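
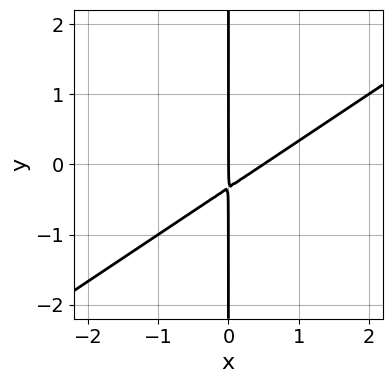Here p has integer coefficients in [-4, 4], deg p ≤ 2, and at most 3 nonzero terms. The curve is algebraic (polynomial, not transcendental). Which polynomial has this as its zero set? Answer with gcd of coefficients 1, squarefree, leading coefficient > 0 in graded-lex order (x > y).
First, the degree is 2 — a generic line meets the curve in up to 2 points.
Next, observable constraints: one x-axis crossing is at x = 0; every point of the y-axis in the box is on the curve.
Finally, putting this together gives p.

2*x^2 - 3*x*y - x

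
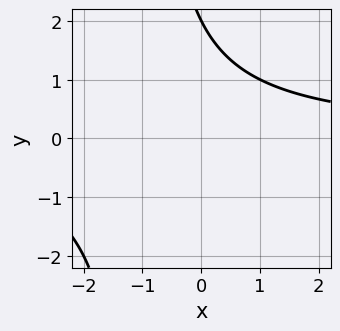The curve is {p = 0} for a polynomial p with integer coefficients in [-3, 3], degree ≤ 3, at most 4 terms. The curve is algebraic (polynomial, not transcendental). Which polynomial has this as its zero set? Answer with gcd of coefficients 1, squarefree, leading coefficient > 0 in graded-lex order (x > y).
x*y + y - 2

The degree is 2 — a generic line meets the curve in up to 2 points.
Observable constraints: one y-axis crossing is at y = 2; it misses every integer gridline on the x-axis.
Fitting integer coefficients to these (and the overall shape) gives p.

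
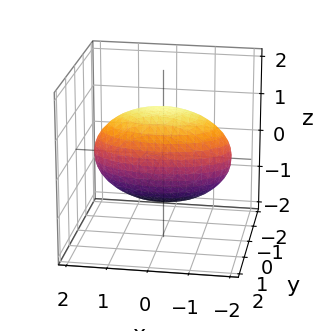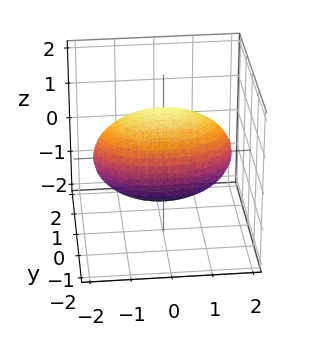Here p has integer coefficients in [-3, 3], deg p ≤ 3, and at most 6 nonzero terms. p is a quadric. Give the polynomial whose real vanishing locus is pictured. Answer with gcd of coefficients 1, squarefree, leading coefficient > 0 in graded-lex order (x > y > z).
x^2 + 3*y^2 + 2*z^2 - 3

Degree: a closed, bounded, convex surface; a quadric, so deg p = 2.
Symmetries: mirror symmetry y ↦ −y ⇒ only even powers of y; the z ↦ −z reflection is a symmetry, so z appears only in even powers; it's symmetric under x → −x, forcing even powers of x.
Observable constraints: among the integer gridlines, it crosses the y-axis at y ∈ {-1, 1}.
These observations pin down the coefficients.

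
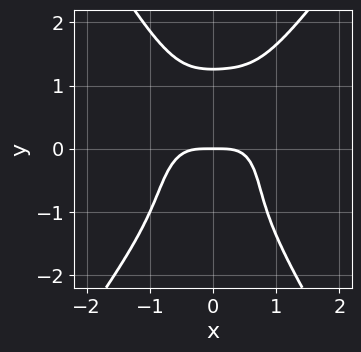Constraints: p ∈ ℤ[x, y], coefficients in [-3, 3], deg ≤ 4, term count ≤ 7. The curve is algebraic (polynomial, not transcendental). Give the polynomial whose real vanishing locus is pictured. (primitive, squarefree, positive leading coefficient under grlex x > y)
3*x^4 - x^3*y + x^2*y^2 - y^4 + 2*y

Degree: a generic line meets the curve in up to 4 points, so deg p = 4.
From the axis intercepts and sections: it crosses the y-axis at the gridline y = 0; it meets the x-axis at x = 0 (among the integer gridlines).
Together with the visible shape, these determine p as stated.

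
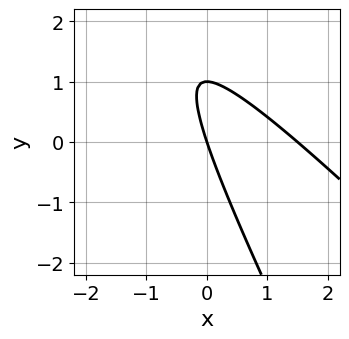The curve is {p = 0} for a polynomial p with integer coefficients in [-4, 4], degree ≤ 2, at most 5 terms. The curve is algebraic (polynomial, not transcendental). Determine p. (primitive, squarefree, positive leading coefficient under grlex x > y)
2*x^2 + 3*x*y + y^2 - 3*x - y

First, the degree is 2 — a generic line meets the curve in up to 2 points.
Then, checking where it meets the axes: the y-axis gridline crossings are at y ∈ {0, 1}; it meets the x-axis at x = 0 (among the integer gridlines).
Finally, matching integer coefficients to the picture gives p.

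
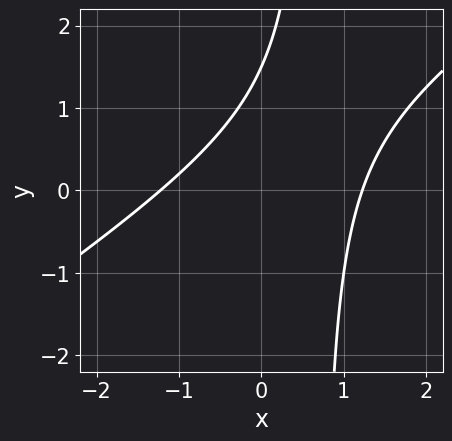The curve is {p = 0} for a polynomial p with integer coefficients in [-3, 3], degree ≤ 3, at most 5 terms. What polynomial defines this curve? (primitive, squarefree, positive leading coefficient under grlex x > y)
(a) The degree is 2 — the shape is more complex than any degree-1 curve.
(b) Solving for integer coefficients yields p as stated.

2*x^2 - 3*x*y + 2*y - 3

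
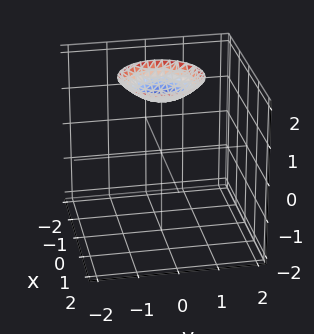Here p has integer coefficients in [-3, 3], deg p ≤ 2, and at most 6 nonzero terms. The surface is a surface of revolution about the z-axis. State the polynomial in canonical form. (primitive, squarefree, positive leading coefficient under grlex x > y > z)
x^2 + y^2 - 2*z + 3

1. deg p = 2. The shape is more complex than any degree-1 surface.
2. Symmetry: the surface is invariant under rotation about z: p = q(x² + y², z).
3. Checking where it meets the axes: no x-intercept at any integer in the box; the surface avoids every integer y-axis point in the box; a circular section at z = 2 has radius exactly 1.
4. Matching integer coefficients to the picture gives p.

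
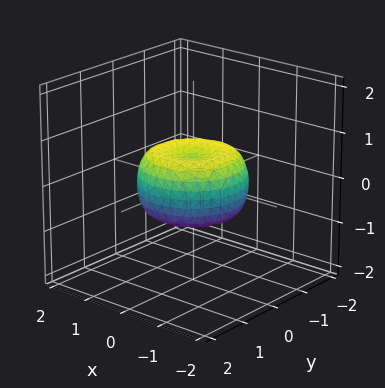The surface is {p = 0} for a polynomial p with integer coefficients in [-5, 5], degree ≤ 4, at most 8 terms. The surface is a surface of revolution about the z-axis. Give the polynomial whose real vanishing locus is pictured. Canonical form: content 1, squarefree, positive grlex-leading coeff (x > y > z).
2*x^4 + 4*x^2*y^2 + 2*y^4 - 2*x^2 - 2*y^2 + 3*z^2 - 1

1. deg p = 4.
2. Symmetry: the z-axis is an axis of rotation, so x and y enter only as x² + y².
3. Reading off the gridlines: a circular section at z = 0 has radius between 1 and 2.
4. These observations pin down the coefficients.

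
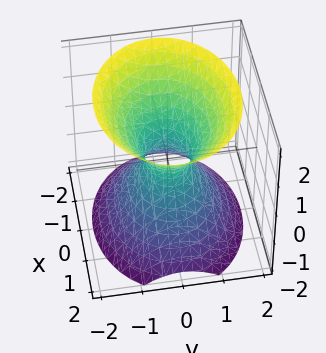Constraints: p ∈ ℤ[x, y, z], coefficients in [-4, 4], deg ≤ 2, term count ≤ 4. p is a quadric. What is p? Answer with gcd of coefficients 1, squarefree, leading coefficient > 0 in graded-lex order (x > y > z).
Degree: an hourglass — one-sheet hyperboloid; a quadric, so deg p = 2.
Symmetries: the z ↦ −z reflection is a symmetry, so z appears only in even powers; the x ↦ −x reflection is a symmetry, so x appears only in even powers; mirror symmetry y ↦ −y ⇒ only even powers of y.
Observable constraints: no z-intercept at any integer in the box.
Fitting integer coefficients to these (and the overall shape) gives p.

2*x^2 + 3*y^2 - 2*z^2 - 1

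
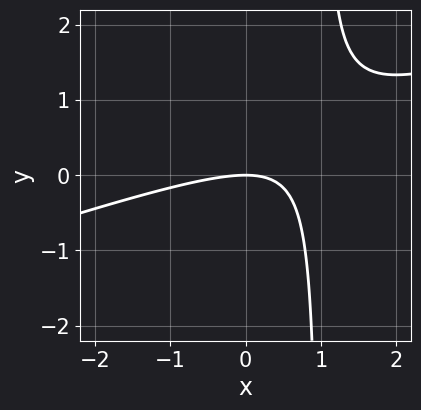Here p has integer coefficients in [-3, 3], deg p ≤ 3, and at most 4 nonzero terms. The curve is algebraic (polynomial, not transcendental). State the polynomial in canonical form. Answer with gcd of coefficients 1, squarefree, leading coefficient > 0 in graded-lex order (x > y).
x^2 - 3*x*y + 3*y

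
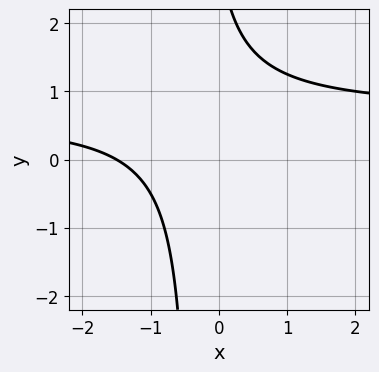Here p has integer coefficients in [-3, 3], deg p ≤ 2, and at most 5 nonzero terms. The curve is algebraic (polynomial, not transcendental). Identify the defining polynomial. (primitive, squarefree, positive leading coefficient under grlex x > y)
(a) The degree is 2 — a generic line meets the curve in up to 2 points.
(b) Reading off the gridlines: it misses every integer gridline on the y-axis.
(c) Together with the visible shape, these determine p as stated.

3*x*y - 2*x + y - 3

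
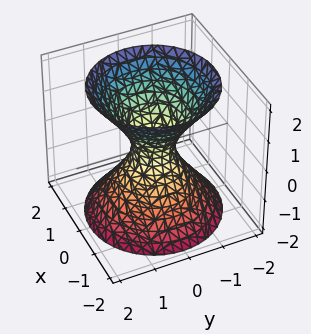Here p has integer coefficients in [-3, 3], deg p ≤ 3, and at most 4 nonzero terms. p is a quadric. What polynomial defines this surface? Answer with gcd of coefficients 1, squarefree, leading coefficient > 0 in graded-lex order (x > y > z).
(a) deg p = 2. One connected sheet with a waist; a quadric.
(b) Symmetries: it's symmetric under z → −z, forcing even powers of z; rotational symmetry about the z-axis ⇒ p depends on x, y only through x² + y².
(c) Reading off the gridlines: the surface avoids every integer z-axis point in the box; a circular section at z = 0 has radius between 0 and 1.
(d) Putting this together gives p.

3*x^2 + 3*y^2 - 2*z^2 - 1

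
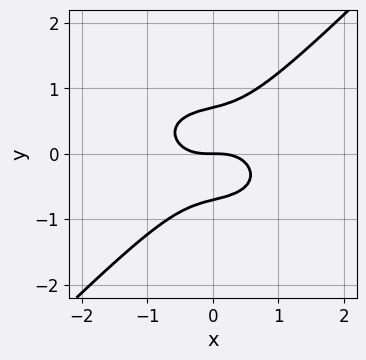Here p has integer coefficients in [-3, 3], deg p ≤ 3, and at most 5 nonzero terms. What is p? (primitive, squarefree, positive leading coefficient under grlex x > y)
1. Degree: a generic line meets the curve in up to 3 points, so deg p = 3.
2. Checking where it meets the axes: it crosses the y-axis at the gridline y = 0; it meets the x-axis at x = 0 (among the integer gridlines).
3. Assembling these constraints gives the stated polynomial.

x^3 + x*y^2 - 2*y^3 + y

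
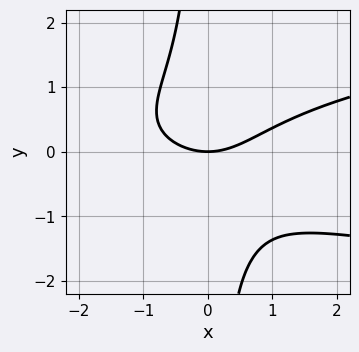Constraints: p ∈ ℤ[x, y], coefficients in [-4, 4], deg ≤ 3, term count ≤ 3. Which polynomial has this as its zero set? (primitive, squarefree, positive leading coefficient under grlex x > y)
2*x*y^2 - x^2 + 2*y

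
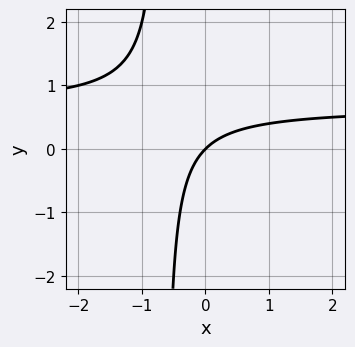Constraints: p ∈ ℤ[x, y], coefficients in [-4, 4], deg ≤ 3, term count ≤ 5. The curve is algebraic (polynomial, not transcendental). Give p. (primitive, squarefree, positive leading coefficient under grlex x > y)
First, deg p = 2. A generic line meets the curve in up to 2 points.
Next, observable constraints: it meets the y-axis at y = 0 (among the integer gridlines); one x-axis crossing is at x = 0.
Finally, the integer polynomial consistent with all of this is the stated p.

3*x*y - 2*x + 2*y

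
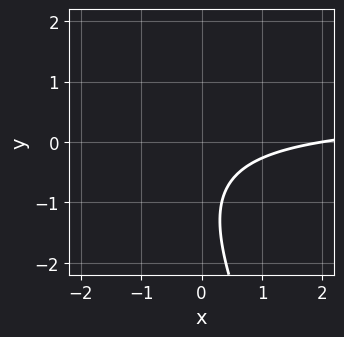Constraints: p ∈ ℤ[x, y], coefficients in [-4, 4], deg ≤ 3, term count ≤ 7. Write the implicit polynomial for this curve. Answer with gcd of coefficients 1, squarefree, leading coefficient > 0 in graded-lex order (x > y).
First, degree: a generic line meets the curve in up to 2 points, so deg p = 2.
Next, from the visible intercepts: the curve avoids every integer y-axis point in the box; one x-axis crossing is at x = 2.
Finally, fitting integer coefficients to these (and the overall shape) gives p.

2*x*y + y^2 - x + 2*y + 2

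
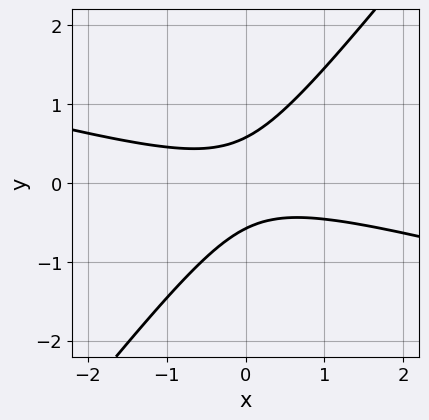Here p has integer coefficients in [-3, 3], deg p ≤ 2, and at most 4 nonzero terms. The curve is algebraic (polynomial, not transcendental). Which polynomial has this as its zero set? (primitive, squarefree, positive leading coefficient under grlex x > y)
Degree: the shape is more complex than any degree-1 curve, so deg p = 2.
Observable constraints: it misses every integer gridline on the x-axis.
Assembling these constraints gives the stated polynomial.

x^2 + 3*x*y - 3*y^2 + 1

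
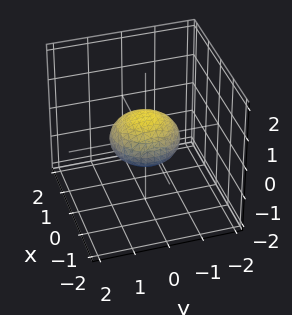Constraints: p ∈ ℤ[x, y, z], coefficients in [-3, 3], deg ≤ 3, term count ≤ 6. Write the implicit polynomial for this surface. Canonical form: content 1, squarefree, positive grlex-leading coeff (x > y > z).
x^2 + y^2 + 2*z^2 - 1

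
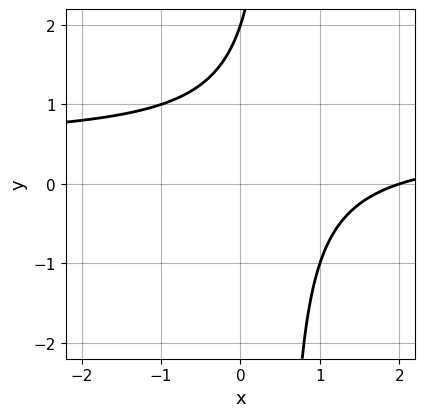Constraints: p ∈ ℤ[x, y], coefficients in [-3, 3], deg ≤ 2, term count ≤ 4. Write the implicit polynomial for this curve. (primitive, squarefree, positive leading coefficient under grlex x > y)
(a) Degree: the shape is more complex than any degree-1 curve, so deg p = 2.
(b) Observable constraints: it meets the y-axis at y = 2 (among the integer gridlines); one x-axis crossing is at x = 2.
(c) The integer polynomial consistent with all of this is the stated p.

2*x*y - x - y + 2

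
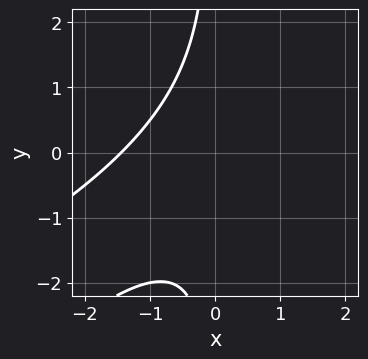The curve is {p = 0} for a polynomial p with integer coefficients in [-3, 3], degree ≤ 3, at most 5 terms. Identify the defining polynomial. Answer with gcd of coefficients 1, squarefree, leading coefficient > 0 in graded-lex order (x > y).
x^3 - 3*x^2*y + 2*x*y^2 + 3

deg p = 3. The shape is more complex than any degree-2 curve.
Against the integer gridlines: no y-intercept at any integer in the box.
Solving for integer coefficients yields p as stated.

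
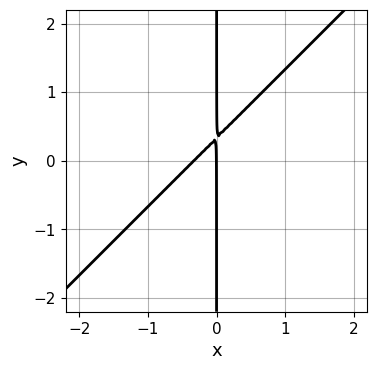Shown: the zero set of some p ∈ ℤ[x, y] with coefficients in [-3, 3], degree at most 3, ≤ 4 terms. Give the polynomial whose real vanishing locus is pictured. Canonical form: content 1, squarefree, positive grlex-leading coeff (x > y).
Degree: no degree-1 curve has this shape, so deg p = 2.
From the visible intercepts: one x-axis crossing is at x = 0; the visible y-axis segment lies entirely on the curve.
These observations pin down the coefficients.

3*x^2 - 3*x*y + x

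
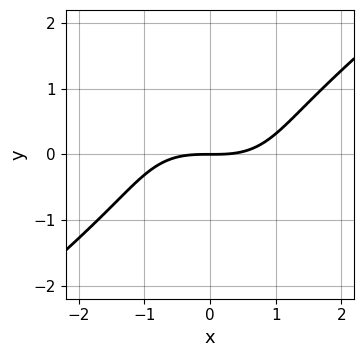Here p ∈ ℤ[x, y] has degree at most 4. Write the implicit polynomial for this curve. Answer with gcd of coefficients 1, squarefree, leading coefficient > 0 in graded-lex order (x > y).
1. The degree is 3 — no degree-2 curve has this shape.
2. Reading off the gridlines: one x-axis crossing is at x = 0; one y-axis crossing is at y = 0.
3. Solving for integer coefficients yields p as stated.

x^3 - 2*y^3 - 3*y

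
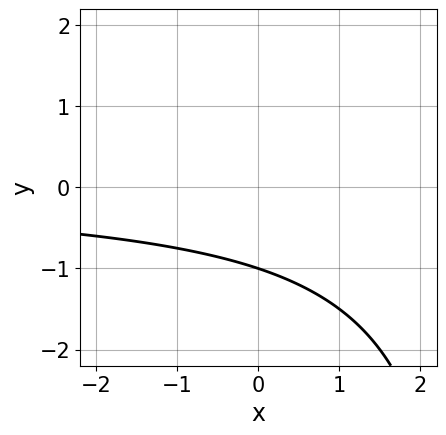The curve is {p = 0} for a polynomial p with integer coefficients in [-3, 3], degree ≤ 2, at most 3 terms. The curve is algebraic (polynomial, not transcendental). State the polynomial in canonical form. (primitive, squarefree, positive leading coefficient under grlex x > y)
1. deg p = 2. The shape is more complex than any degree-1 curve.
2. Observable constraints: it meets the y-axis at y = -1 (among the integer gridlines); the curve avoids every integer x-axis point in the box.
3. Solving for integer coefficients yields p as stated.

x*y - 3*y - 3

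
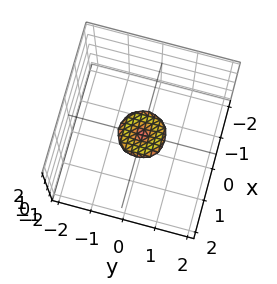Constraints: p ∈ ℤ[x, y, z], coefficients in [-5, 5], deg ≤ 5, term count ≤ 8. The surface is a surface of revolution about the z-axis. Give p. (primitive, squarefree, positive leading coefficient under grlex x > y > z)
2*x^4 + 4*x^2*y^2 + 2*y^4 - x^2 - y^2 + 3*z^2

First, the degree is 4 — a generic line meets the surface in up to 4 points.
Next, symmetries: rotational symmetry about the z-axis ⇒ p depends on x, y only through x² + y².
Then, from the visible intercepts: it meets the y-axis at y = 0 (among the integer gridlines); it crosses the x-axis at the gridline x = 0; it meets the z-axis at z = 0 (among the integer gridlines); a circular section at z = 0 has radius between 0 and 1.
Finally, the integer polynomial consistent with all of this is the stated p.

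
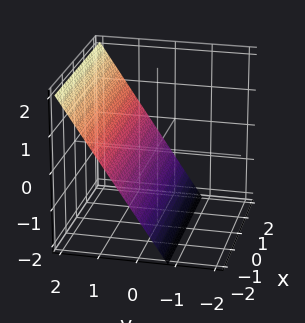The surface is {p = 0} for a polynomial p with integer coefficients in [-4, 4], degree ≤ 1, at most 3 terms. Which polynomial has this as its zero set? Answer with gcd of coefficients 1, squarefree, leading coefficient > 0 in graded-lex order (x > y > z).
deg p = 1. Every cross-section is a straight line — this is a plane.
Against the integer gridlines: no x-intercept at any integer in the box; it meets the z-axis at z = -1 (among the integer gridlines).
Matching integer coefficients to the picture gives p.

3*y - 2*z - 2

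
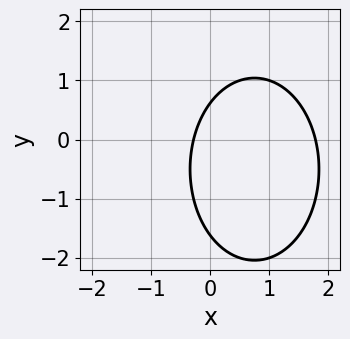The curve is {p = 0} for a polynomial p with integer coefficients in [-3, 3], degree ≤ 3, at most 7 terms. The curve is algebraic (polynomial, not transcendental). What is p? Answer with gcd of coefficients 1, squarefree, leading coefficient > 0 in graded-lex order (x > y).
2*x^2 + y^2 - 3*x + y - 1

Degree: a generic line meets the curve in up to 2 points, so deg p = 2.
Putting this together gives p.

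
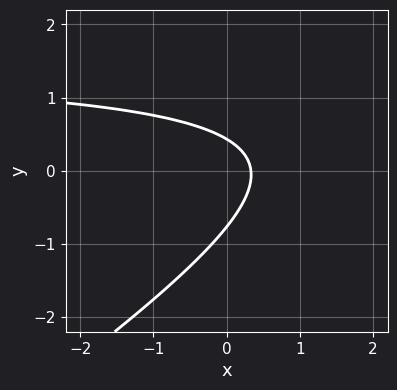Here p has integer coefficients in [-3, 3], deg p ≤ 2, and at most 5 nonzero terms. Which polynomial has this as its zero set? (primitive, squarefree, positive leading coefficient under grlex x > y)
2*x*y - 3*y^2 - 3*x - y + 1

1. The degree is 2 — a generic line meets the curve in up to 2 points.
2. Matching integer coefficients to the picture gives p.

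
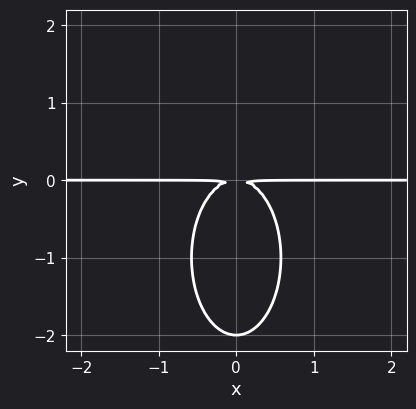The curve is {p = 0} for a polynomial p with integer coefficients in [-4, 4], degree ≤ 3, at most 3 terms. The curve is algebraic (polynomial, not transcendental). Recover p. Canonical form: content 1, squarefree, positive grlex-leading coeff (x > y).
(a) Degree: a generic line meets the curve in up to 3 points, so deg p = 3.
(b) Symmetries: it's symmetric under x → −x, forcing even powers of x.
(c) Observable constraints: every point of the x-axis in the box is on the curve; it crosses the y-axis at the gridline y = -2.
(d) Putting this together gives p.

3*x^2*y + y^3 + 2*y^2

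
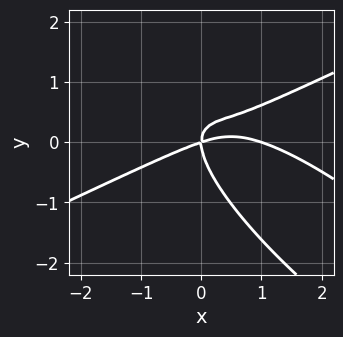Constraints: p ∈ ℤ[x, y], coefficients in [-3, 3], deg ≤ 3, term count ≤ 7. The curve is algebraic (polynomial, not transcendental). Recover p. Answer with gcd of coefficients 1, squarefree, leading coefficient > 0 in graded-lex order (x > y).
x^3 - 3*x*y^2 - 3*y^3 - x^2 + 3*x*y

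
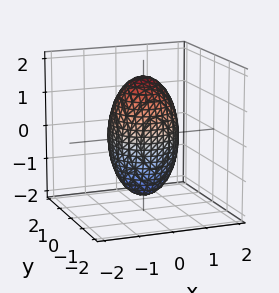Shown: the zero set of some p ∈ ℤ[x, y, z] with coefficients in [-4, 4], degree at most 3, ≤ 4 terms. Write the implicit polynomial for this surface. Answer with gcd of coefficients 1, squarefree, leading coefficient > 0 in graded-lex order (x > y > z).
The degree is 2 — no degree-1 surface has this shape.
Symmetry: every cross-section ⟂ z is a circle, so x, y appear only via x² + y².
Against the integer gridlines: a circular section at z = -1 has radius between 0 and 1; the x-axis gridline crossings are at x ∈ {-1, 1}; the y-axis gridline crossings are at y ∈ {-1, 1}.
Together with the visible shape, these determine p as stated.

3*x^2 + 3*y^2 + z^2 - 3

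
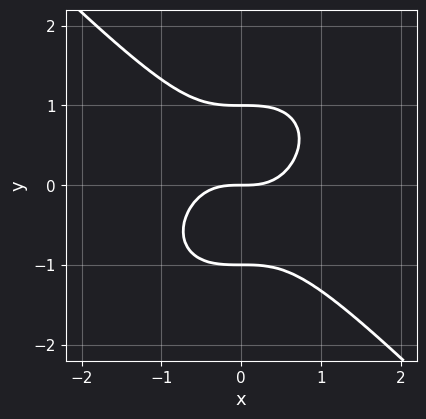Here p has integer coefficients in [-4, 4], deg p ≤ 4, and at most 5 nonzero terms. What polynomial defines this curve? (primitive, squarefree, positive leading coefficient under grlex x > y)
The degree is 3 — the shape is more complex than any degree-2 curve.
Observable constraints: among the integer gridlines, it crosses the y-axis at y ∈ {-1, 0, 1}; one x-axis crossing is at x = 0.
Matching integer coefficients to the picture gives p.

x^3 + y^3 - y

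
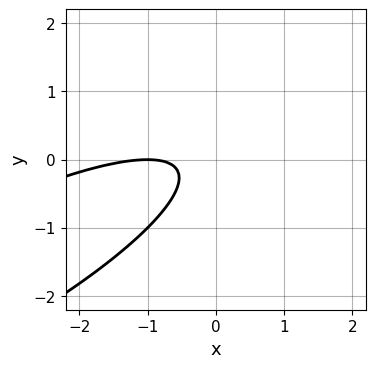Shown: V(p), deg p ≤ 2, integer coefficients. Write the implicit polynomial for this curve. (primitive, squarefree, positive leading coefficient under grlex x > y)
x^2 - 3*x*y + 3*y^2 + 2*x + 1

(a) deg p = 2. No degree-1 curve has this shape.
(b) From the axis intercepts and sections: no y-intercept at any integer in the box; it crosses the x-axis at the gridline x = -1.
(c) Fitting integer coefficients to these (and the overall shape) gives p.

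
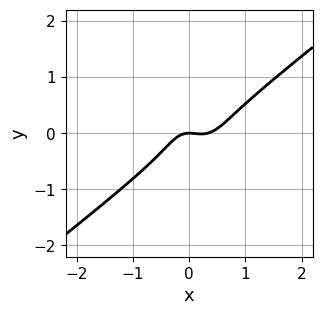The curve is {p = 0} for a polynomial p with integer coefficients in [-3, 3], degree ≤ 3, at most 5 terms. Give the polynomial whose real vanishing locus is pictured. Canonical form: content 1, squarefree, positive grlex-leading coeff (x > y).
3*x^3 - 2*x^2*y - 3*y^3 - x^2 - y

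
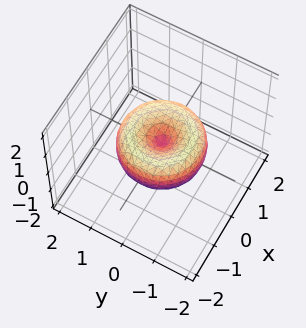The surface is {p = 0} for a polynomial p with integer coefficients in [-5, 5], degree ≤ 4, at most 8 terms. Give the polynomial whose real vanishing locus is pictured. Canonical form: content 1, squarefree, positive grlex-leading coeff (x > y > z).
2*x^4 + 4*x^2*y^2 + 2*y^4 - 3*x^2 - 3*y^2 + 3*z^2

First, degree: no degree-3 surface has this shape, so deg p = 4.
Then, by symmetry, every cross-section ⟂ z is a circle, so x, y appear only via x² + y².
Then, from the visible intercepts: a circular section at z = 0 has radius between 1 and 2; it meets the x-axis at x = 0 (among the integer gridlines); one z-axis crossing is at z = 0.
Finally, putting this together gives p.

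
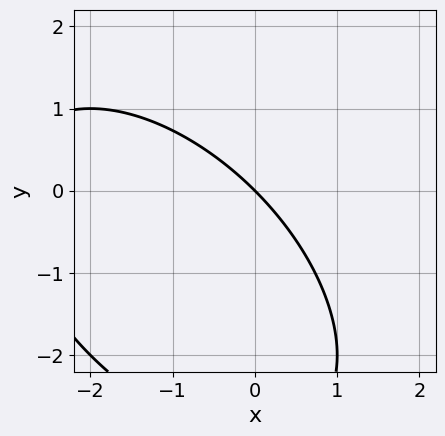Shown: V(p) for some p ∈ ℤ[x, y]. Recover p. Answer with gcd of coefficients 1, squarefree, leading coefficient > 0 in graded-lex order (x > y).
x^2 + x*y + y^2 + 3*x + 3*y

(a) The degree is 2 — the shape is more complex than any degree-1 curve.
(b) From the visible intercepts: one x-axis crossing is at x = 0; it meets the y-axis at y = 0 (among the integer gridlines).
(c) Together with the visible shape, these determine p as stated.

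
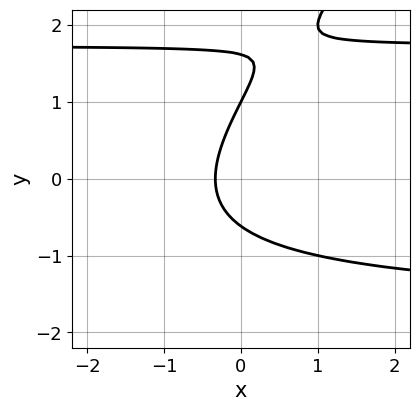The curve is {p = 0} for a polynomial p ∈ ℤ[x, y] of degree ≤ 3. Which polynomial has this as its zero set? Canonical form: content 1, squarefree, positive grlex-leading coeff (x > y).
First, deg p = 3. A generic line meets the curve in up to 3 points.
Then, checking where it meets the axes: one y-axis crossing is at y = 1.
Finally, these observations pin down the coefficients.

x*y^2 - y^3 + 2*y^2 - 3*x - 1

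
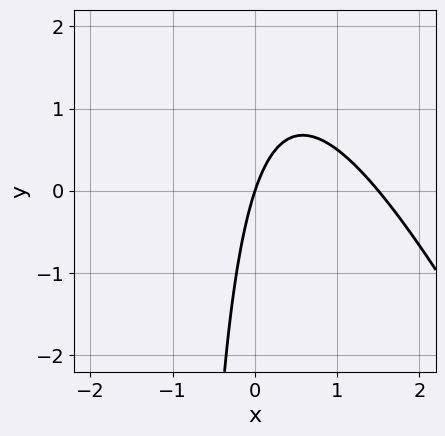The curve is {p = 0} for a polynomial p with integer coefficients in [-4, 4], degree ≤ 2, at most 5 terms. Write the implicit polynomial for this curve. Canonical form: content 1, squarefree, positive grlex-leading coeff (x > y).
2*x^2 + x*y - 3*x + y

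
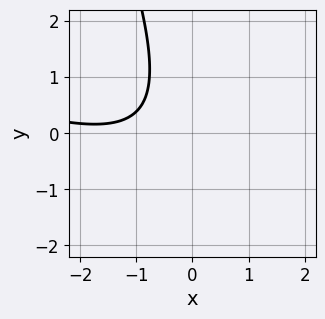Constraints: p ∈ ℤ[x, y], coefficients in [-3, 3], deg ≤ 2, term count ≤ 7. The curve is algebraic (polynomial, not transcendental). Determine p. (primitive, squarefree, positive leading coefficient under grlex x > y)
x^2 + 3*x*y + y^2 + 3*x + 3

deg p = 2. The shape is more complex than any degree-1 curve.
Reading off the gridlines: the curve avoids every integer x-axis point in the box; the curve avoids every integer y-axis point in the box.
Fitting integer coefficients to these (and the overall shape) gives p.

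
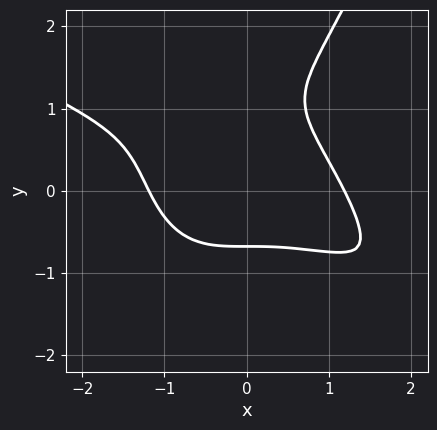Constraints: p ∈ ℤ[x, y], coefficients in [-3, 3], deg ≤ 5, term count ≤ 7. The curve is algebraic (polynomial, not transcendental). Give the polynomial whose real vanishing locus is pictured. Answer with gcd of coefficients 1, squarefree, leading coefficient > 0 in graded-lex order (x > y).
x^4 + 2*x^3*y - 2*y^3 + 3*y^2 - 2

(a) deg p = 4. No degree-3 curve has this shape.
(b) Putting this together gives p.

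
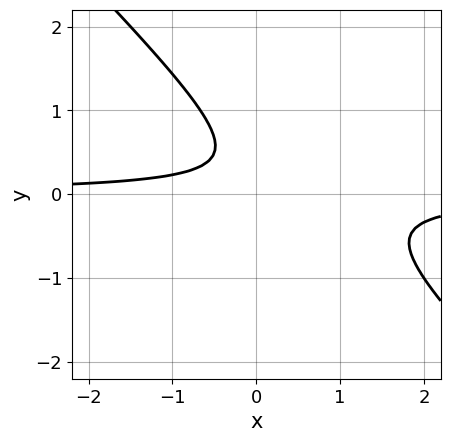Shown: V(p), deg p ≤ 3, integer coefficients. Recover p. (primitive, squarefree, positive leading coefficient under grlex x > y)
(a) deg p = 2. A generic line meets the curve in up to 2 points.
(b) Observable constraints: no y-intercept at any integer in the box; it misses every integer gridline on the x-axis.
(c) These observations pin down the coefficients.

3*x*y + 3*y^2 - 2*y + 1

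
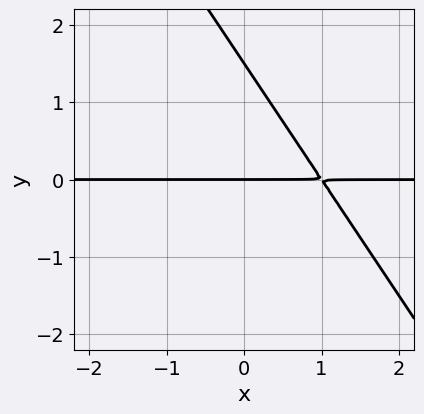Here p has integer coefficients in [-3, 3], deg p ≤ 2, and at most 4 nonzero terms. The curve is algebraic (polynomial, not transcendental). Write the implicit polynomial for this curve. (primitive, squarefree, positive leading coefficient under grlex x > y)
First, deg p = 2.
Next, observable constraints: every point of the x-axis in the box is on the curve; it crosses the y-axis at the gridline y = 0.
Finally, assembling these constraints gives the stated polynomial.

3*x*y + 2*y^2 - 3*y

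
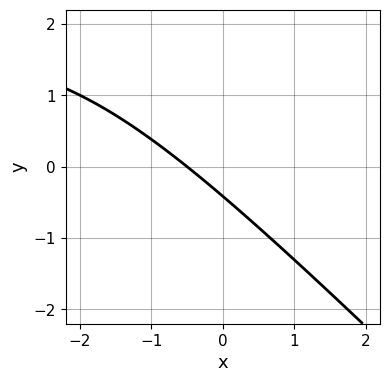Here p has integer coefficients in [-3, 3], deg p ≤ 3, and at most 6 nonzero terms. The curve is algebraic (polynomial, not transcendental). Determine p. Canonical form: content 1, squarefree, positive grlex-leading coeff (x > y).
x*y + y^2 - 2*x - 2*y - 1

(a) deg p = 2.
(b) The integer polynomial consistent with all of this is the stated p.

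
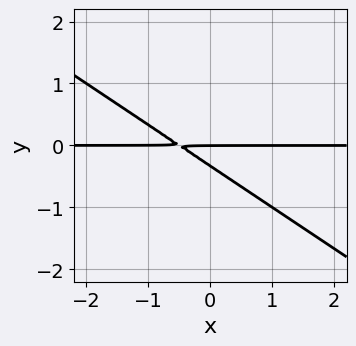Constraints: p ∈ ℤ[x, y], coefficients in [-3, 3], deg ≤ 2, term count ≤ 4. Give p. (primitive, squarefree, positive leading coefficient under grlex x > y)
(a) deg p = 2. The shape is more complex than any degree-1 curve.
(b) From the axis intercepts and sections: every point of the x-axis in the box is on the curve; it meets the y-axis at y = 0 (among the integer gridlines).
(c) The integer polynomial consistent with all of this is the stated p.

2*x*y + 3*y^2 + y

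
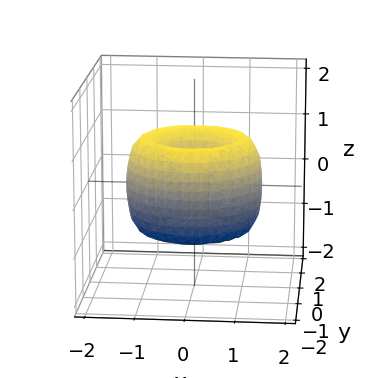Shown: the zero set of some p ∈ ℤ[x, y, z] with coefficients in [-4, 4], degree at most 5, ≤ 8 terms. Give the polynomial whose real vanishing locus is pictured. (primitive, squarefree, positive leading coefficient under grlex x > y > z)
Degree: a generic line meets the surface in up to 4 points, so deg p = 4.
By symmetry, the z-axis is an axis of rotation, so x and y enter only as x² + y².
From the axis intercepts and sections: one x-axis crossing is at x = 0; a circular section at z = 0 has radius between 1 and 2.
These observations pin down the coefficients.

x^4 + 2*x^2*y^2 + y^4 - 2*x^2 - 2*y^2 + z^2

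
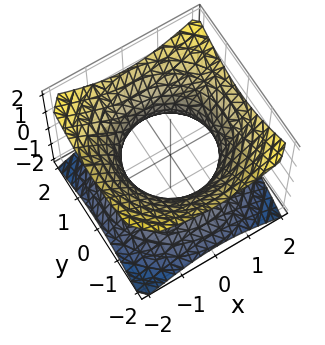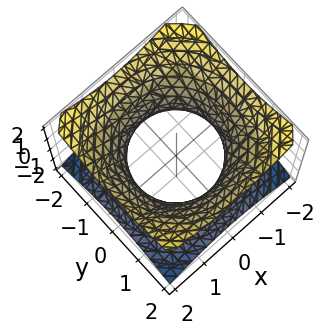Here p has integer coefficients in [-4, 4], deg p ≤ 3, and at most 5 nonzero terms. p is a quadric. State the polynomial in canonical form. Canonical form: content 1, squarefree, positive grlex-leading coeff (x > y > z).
First, the degree is 2 — one connected sheet with a waist; a quadric.
Next, symmetries: it's symmetric under z → −z, forcing even powers of z; the surface is invariant under rotation about z: p = q(x² + y², z).
Then, from the visible intercepts: no z-intercept at any integer in the box; a circular section at z = -1 has radius between 1 and 2.
Finally, together with the visible shape, these determine p as stated.

2*x^2 + 2*y^2 - 3*z^2 - 3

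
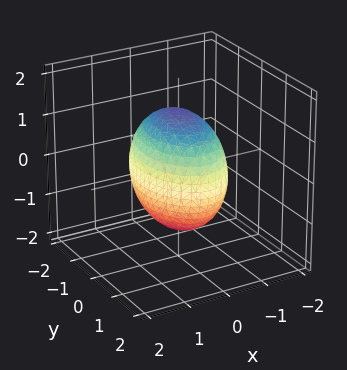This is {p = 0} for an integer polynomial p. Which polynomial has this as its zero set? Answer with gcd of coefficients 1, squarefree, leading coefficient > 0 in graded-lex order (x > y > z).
2*x^2 + y^2 + z^2 - 2

deg p = 2. A closed, bounded, convex surface; a quadric.
Symmetries: mirror symmetry y ↦ −y ⇒ only even powers of y; it's symmetric under z → −z, forcing even powers of z; mirror symmetry x ↦ −x ⇒ only even powers of x.
Reading off the gridlines: the x-axis gridline crossings are at x ∈ {-1, 1}.
Assembling these constraints gives the stated polynomial.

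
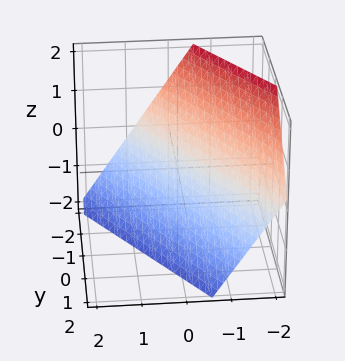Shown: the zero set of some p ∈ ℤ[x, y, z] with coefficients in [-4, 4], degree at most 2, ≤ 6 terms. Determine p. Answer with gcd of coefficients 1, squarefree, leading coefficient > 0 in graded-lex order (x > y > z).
First, degree: the surface is flat (a plane), so deg p = 1.
Next, from the axis intercepts and sections: it crosses the y-axis at the gridline y = -1; it meets the z-axis at z = -1 (among the integer gridlines).
Finally, solving for integer coefficients yields p as stated.

3*x + 2*y + 2*z + 2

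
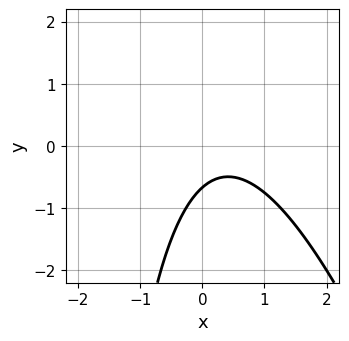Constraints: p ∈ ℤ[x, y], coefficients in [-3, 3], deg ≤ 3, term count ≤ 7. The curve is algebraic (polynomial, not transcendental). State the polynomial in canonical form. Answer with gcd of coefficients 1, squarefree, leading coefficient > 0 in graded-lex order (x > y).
1. deg p = 2.
2. Reading off the gridlines: no x-intercept at any integer in the box.
3. Together with the visible shape, these determine p as stated.

3*x^2 + x*y - 2*x + 3*y + 2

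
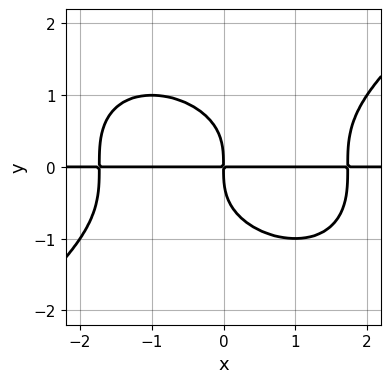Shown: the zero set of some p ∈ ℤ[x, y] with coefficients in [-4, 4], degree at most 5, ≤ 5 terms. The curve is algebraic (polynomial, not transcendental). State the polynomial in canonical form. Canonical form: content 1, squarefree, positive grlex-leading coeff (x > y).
The degree is 4 — the shape is more complex than any degree-3 curve.
Reading off the gridlines: every point of the x-axis in the box is on the curve.
Putting this together gives p.

x^3*y - 2*y^4 - 3*x*y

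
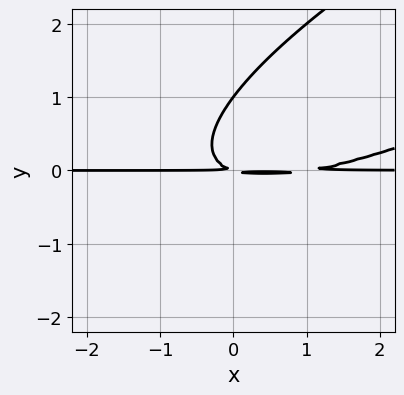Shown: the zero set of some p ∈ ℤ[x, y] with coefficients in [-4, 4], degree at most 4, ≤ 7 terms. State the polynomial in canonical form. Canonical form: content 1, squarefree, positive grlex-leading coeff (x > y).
x^2*y - 3*x*y^2 + 3*y^3 - x*y - 3*y^2

The degree is 3 — a generic line meets the curve in up to 3 points.
From the axis intercepts and sections: it crosses the y-axis at the gridline y = 1; every point of the x-axis in the box is on the curve.
The integer polynomial consistent with all of this is the stated p.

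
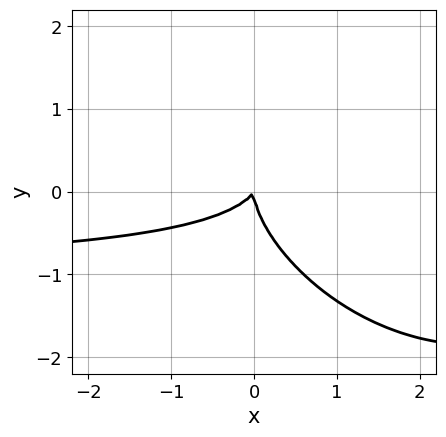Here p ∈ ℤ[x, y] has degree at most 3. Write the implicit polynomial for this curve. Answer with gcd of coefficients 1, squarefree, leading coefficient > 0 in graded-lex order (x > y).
3*x^2*y + 3*x*y^2 + 3*y^3 + 3*x^2 - 2*x*y

(a) Degree: a generic line meets the curve in up to 3 points, so deg p = 3.
(b) From the visible intercepts: it crosses the x-axis at the gridline x = 0; one y-axis crossing is at y = 0.
(c) Fitting integer coefficients to these (and the overall shape) gives p.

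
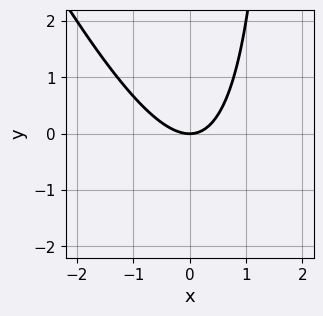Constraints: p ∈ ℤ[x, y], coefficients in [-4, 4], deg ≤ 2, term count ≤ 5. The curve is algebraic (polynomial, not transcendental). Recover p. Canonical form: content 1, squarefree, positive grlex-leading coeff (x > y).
2*x^2 + x*y - 2*y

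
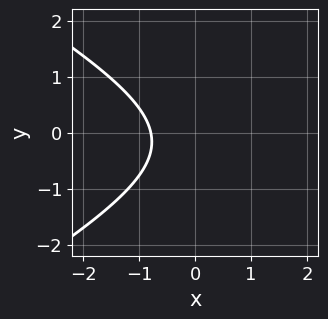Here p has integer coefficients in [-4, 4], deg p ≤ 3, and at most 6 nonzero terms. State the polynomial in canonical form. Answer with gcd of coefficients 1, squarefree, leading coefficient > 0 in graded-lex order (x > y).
x^2 - 3*y^2 - 3*x - y - 3

1. Degree: a generic line meets the curve in up to 2 points, so deg p = 2.
2. From the axis intercepts and sections: the curve avoids every integer y-axis point in the box.
3. Solving for integer coefficients yields p as stated.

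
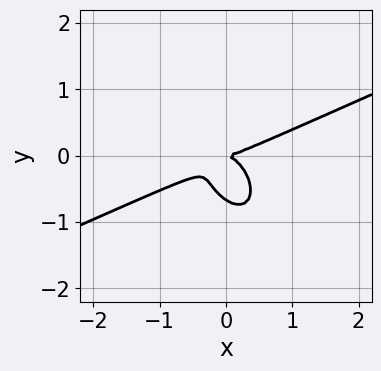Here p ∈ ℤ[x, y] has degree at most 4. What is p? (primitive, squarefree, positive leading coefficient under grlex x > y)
2*x^3 - 3*x^2*y - 2*x*y^2 - 3*y^3 - 2*y^2

(a) Degree: the shape is more complex than any degree-2 curve, so deg p = 3.
(b) Checking where it meets the axes: it meets the y-axis at y = 0 (among the integer gridlines); one x-axis crossing is at x = 0.
(c) Solving for integer coefficients yields p as stated.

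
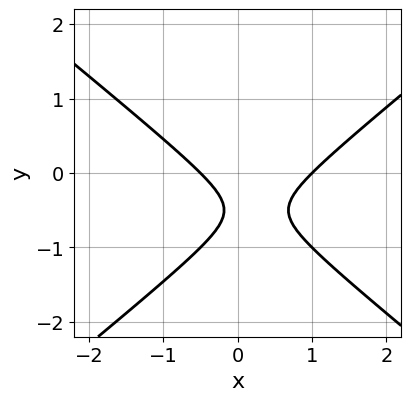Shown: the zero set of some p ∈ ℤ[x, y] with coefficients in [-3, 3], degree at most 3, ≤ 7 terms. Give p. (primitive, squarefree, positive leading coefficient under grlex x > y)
First, deg p = 2. A generic line meets the curve in up to 2 points.
Next, checking where it meets the axes: no y-intercept at any integer in the box; it meets the x-axis at x = 1 (among the integer gridlines).
Finally, these observations pin down the coefficients.

2*x^2 - 3*y^2 - x - 3*y - 1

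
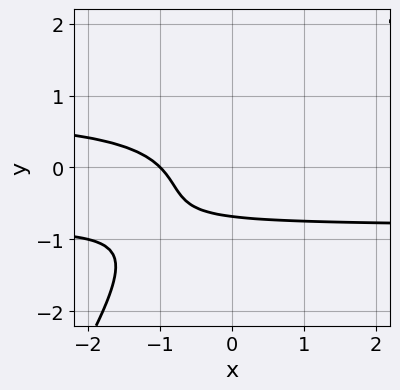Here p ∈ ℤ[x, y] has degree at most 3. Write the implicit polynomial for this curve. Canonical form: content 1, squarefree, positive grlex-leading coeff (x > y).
First, the degree is 3 — a generic line meets the curve in up to 3 points.
Then, checking where it meets the axes: it crosses the x-axis at the gridline x = -1.
Finally, putting this together gives p.

3*x*y^2 - 2*y^3 - 2*x - 2*y - 2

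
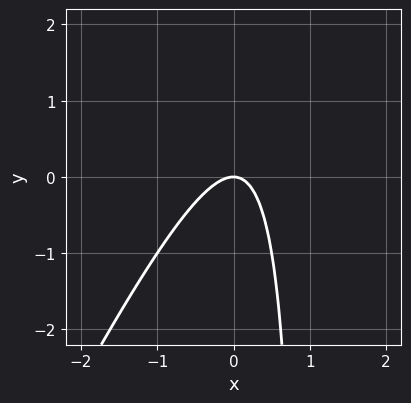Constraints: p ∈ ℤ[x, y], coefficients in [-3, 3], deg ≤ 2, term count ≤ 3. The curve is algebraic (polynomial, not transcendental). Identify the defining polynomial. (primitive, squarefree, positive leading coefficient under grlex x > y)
2*x^2 - x*y + y

(a) The degree is 2 — a generic line meets the curve in up to 2 points.
(b) Checking where it meets the axes: one y-axis crossing is at y = 0; it meets the x-axis at x = 0 (among the integer gridlines).
(c) Putting this together gives p.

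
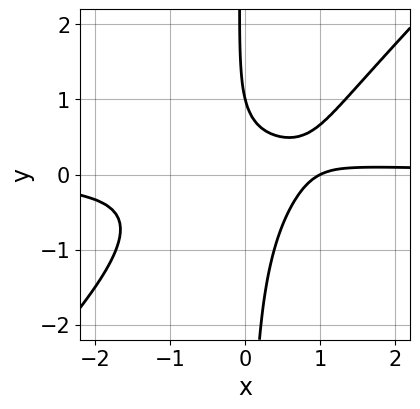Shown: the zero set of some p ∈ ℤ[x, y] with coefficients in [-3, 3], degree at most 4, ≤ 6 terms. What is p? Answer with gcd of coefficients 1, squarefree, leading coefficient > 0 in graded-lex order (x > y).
Degree: the shape is more complex than any degree-2 curve, so deg p = 3.
Against the integer gridlines: one x-axis crossing is at x = 1; it meets the y-axis at y = 1 (among the integer gridlines).
Matching integer coefficients to the picture gives p.

3*x^2*y - 3*x*y^2 - x - y + 1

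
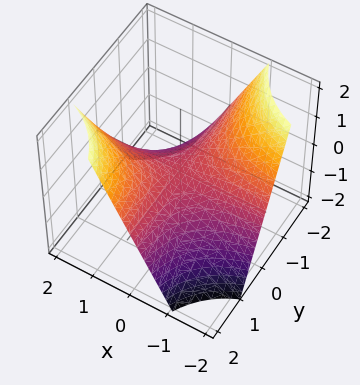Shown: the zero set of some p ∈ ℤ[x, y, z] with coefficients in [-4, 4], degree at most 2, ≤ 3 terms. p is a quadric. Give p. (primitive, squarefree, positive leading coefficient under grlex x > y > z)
1. The degree is 2 — a saddle surface; a quadric.
2. Reading off the gridlines: the visible x-axis segment lies entirely on the surface; it meets the z-axis at z = 0 (among the integer gridlines); every point of the y-axis in the box is on the surface.
3. Fitting integer coefficients to these (and the overall shape) gives p.

x*y - z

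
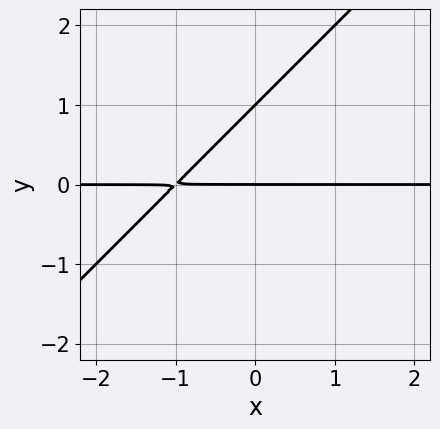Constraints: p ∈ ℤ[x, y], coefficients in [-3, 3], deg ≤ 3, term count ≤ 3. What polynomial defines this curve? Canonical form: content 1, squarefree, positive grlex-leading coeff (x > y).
x*y - y^2 + y

First, degree: no degree-1 curve has this shape, so deg p = 2.
Then, against the integer gridlines: among the integer gridlines, it crosses the y-axis at y ∈ {0, 1}; the visible x-axis segment lies entirely on the curve.
Finally, fitting integer coefficients to these (and the overall shape) gives p.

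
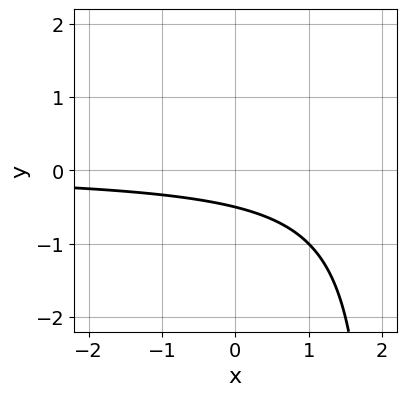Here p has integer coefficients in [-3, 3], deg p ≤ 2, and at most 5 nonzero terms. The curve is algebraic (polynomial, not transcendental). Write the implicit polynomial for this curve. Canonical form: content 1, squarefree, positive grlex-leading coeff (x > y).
x*y - 2*y - 1

First, the degree is 2 — a generic line meets the curve in up to 2 points.
Then, from the axis intercepts and sections: it misses every integer gridline on the x-axis.
Finally, fitting integer coefficients to these (and the overall shape) gives p.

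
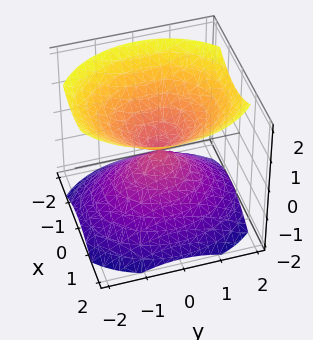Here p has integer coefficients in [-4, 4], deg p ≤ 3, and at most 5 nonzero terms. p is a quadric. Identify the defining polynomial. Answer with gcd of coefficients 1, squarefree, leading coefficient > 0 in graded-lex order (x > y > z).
3*x^2 + 2*y^2 - 3*z^2

The picture has 2 separate pieces.
Degree: a double cone through the origin; a quadric, so deg p = 2.
Symmetries: mirror symmetry z ↦ −z ⇒ only even powers of z; mirror symmetry y ↦ −y ⇒ only even powers of y; mirror symmetry x ↦ −x ⇒ only even powers of x.
From the axis intercepts and sections: it crosses the z-axis at the gridline z = 0; it crosses the x-axis at the gridline x = 0; it meets the y-axis at y = 0 (among the integer gridlines).
Fitting integer coefficients to these (and the overall shape) gives p.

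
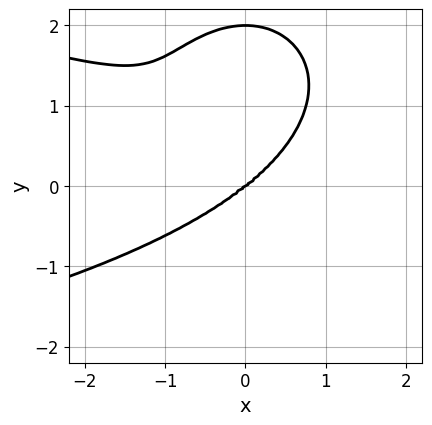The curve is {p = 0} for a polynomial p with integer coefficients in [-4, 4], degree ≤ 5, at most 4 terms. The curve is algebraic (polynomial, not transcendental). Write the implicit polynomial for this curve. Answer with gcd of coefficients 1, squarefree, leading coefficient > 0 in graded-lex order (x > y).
x^2*y^2 + y^4 + x^3 - 2*y^3

deg p = 4. The shape is more complex than any degree-3 curve.
Observable constraints: the y-axis gridline crossings are at y ∈ {0, 2}; it meets the x-axis at x = 0 (among the integer gridlines).
Matching integer coefficients to the picture gives p.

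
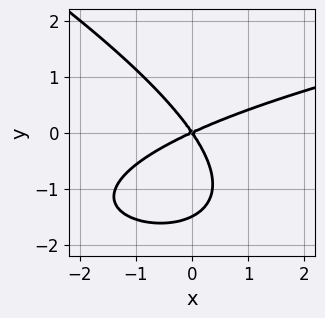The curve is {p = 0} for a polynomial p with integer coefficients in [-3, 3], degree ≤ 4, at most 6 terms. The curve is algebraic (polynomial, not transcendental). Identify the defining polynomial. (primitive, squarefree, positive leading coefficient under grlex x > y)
x*y^2 + 2*y^3 - 2*x^2 + 3*x*y + 3*y^2

(a) deg p = 3. No degree-2 curve has this shape.
(b) Checking where it meets the axes: it meets the y-axis at y = 0 (among the integer gridlines); one x-axis crossing is at x = 0.
(c) These observations pin down the coefficients.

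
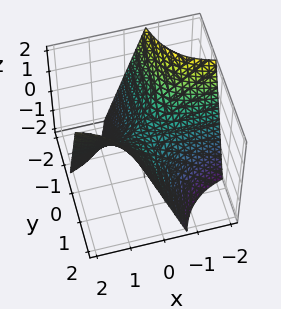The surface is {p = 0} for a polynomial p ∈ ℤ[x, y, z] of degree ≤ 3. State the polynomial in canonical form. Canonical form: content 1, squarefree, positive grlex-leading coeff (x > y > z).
3*x*y - 2*z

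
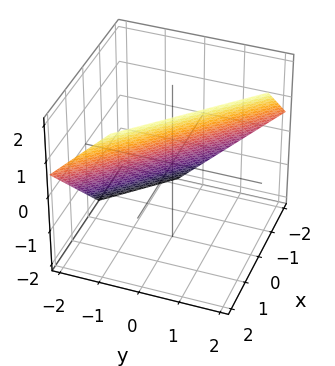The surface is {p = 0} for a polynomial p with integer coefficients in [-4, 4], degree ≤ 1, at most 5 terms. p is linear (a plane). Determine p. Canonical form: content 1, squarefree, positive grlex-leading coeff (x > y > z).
3*x + 3*y - 3*z + 2

1. deg p = 1. Every cross-section is a straight line — this is a plane.
2. The integer polynomial consistent with all of this is the stated p.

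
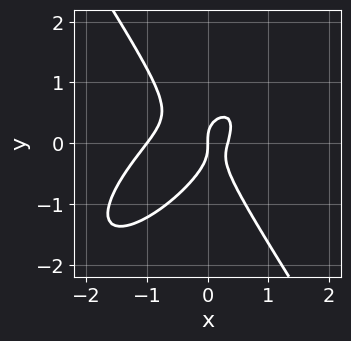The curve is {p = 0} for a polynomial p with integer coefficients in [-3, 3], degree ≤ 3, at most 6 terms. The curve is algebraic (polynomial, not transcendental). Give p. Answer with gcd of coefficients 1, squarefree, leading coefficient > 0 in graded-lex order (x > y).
First, the degree is 3 — no degree-2 curve has this shape.
Next, checking where it meets the axes: the x-axis gridline crossings are at x ∈ {-1, 0}; one y-axis crossing is at y = 0.
Finally, these observations pin down the coefficients.

3*x^3 - 3*x^2*y + 2*y^3 + 2*x^2 - x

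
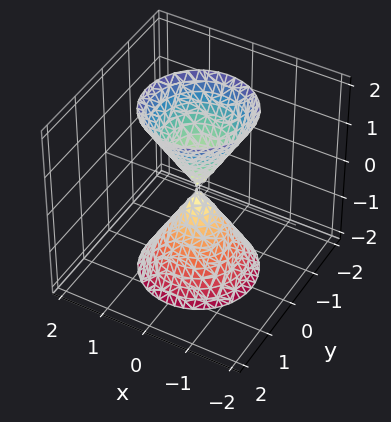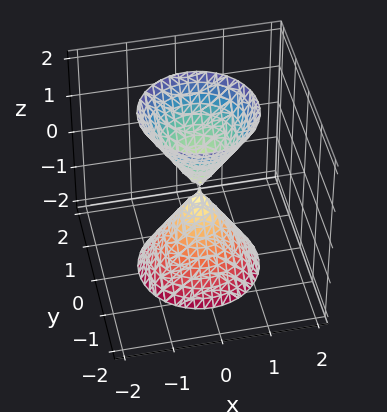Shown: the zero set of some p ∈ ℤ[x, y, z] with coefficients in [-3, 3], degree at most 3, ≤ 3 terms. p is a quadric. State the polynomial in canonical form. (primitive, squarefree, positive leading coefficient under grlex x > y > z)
(a) I count 2 distinct pieces. They look like related sheets of one shape, so recover p as a whole.
(b) deg p = 2. A double cone through the origin; a quadric.
(c) Symmetries: it's symmetric under z → −z, forcing even powers of z; the surface is invariant under rotation about z: p = q(x² + y², z).
(d) From the visible intercepts: it crosses the z-axis at the gridline z = 0; it meets the y-axis at y = 0 (among the integer gridlines); one x-axis crossing is at x = 0.
(e) Matching integer coefficients to the picture gives p.

3*x^2 + 3*y^2 - z^2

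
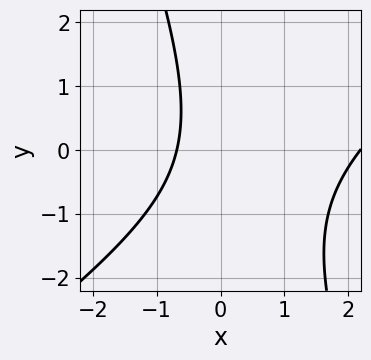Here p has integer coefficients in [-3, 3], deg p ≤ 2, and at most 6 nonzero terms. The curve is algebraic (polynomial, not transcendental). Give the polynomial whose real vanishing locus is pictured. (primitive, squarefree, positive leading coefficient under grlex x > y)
1. The degree is 2 — no degree-1 curve has this shape.
2. From the axis intercepts and sections: the curve avoids every integer y-axis point in the box.
3. Matching integer coefficients to the picture gives p.

2*x^2 - 2*x*y - y^2 - 3*x - 3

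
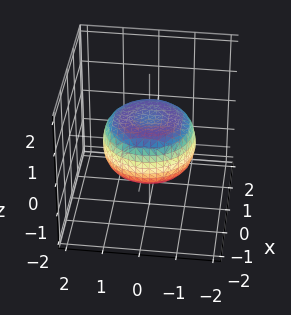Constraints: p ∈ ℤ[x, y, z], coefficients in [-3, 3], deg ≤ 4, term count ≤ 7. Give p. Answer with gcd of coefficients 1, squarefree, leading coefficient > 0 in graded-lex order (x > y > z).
First, degree: the shape is more complex than any degree-3 surface, so deg p = 4.
Then, symmetries: the surface is invariant under rotation about z: p = q(x² + y², z).
Next, checking where it meets the axes: a circular section at z = 0 has radius between 1 and 2.
Finally, together with the visible shape, these determine p as stated.

x^4 + 2*x^2*y^2 + y^4 - x^2 - y^2 + 2*z^2 - 1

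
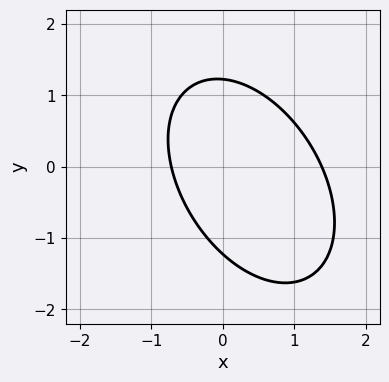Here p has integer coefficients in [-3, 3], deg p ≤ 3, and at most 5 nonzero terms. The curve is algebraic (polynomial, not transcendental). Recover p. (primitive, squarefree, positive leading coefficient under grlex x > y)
The degree is 2 — the shape is more complex than any degree-1 curve.
The integer polynomial consistent with all of this is the stated p.

3*x^2 + 2*x*y + 2*y^2 - 2*x - 3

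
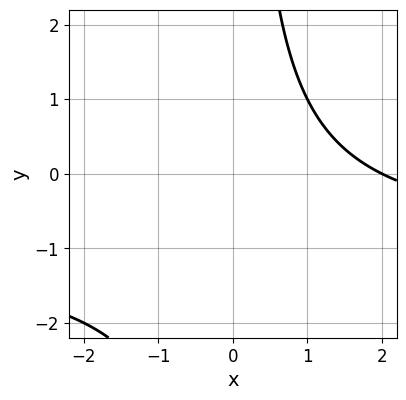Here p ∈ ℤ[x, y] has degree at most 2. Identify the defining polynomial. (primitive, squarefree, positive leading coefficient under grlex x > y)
1. The degree is 2 — a generic line meets the curve in up to 2 points.
2. Against the integer gridlines: one x-axis crossing is at x = 2; it misses every integer gridline on the y-axis.
3. Fitting integer coefficients to these (and the overall shape) gives p.

x*y + x - 2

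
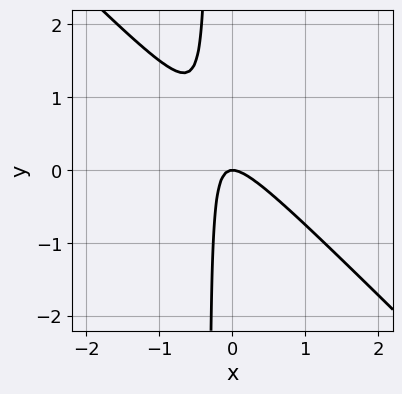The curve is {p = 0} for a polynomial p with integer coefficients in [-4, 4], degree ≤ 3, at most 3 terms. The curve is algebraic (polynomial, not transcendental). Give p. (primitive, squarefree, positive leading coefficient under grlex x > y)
First, the degree is 2 — a generic line meets the curve in up to 2 points.
Next, observable constraints: it crosses the y-axis at the gridline y = 0; it meets the x-axis at x = 0 (among the integer gridlines).
Finally, fitting integer coefficients to these (and the overall shape) gives p.

3*x^2 + 3*x*y + y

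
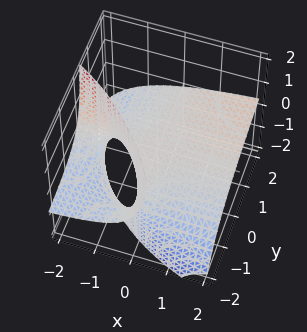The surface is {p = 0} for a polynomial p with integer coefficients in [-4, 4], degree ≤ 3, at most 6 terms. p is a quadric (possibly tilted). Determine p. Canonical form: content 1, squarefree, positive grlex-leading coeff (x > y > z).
x*y - 2*x*z - 2*y*z - 3*z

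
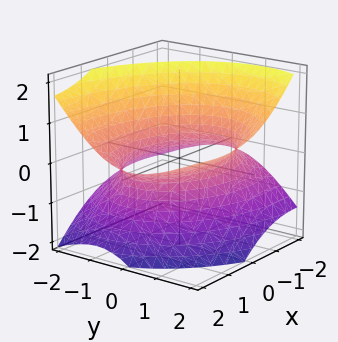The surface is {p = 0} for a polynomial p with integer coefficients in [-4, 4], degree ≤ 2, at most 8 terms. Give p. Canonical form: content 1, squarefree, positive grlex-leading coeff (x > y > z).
(a) deg p = 2.
(b) Reading off the gridlines: the surface avoids every integer z-axis point in the box.
(c) Matching integer coefficients to the picture gives p.

x^2 - 3*x*z + 2*y^2 - 2*y*z - 3*z^2 - 3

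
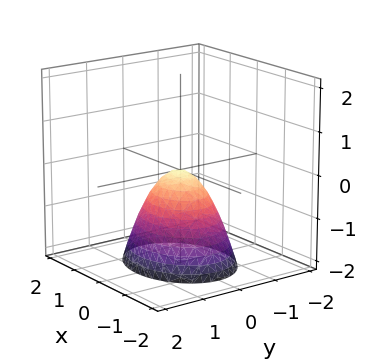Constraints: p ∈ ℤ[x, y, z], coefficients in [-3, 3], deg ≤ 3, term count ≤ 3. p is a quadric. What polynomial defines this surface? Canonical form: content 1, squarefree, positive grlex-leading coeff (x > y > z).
2*x^2 + 3*y^2 + 2*z

First, degree: a paraboloid; a quadric, so deg p = 2.
Then, symmetries: it's symmetric under x → −x, forcing even powers of x; the y ↦ −y reflection is a symmetry, so y appears only in even powers.
Next, observable constraints: it crosses the x-axis at the gridline x = 0; it meets the y-axis at y = 0 (among the integer gridlines); one z-axis crossing is at z = 0.
Finally, assembling these constraints gives the stated polynomial.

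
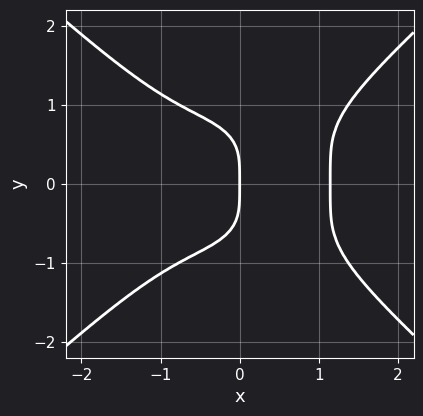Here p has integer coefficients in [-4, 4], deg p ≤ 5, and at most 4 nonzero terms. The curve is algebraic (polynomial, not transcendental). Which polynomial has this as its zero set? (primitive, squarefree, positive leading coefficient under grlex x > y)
2*x^4 - 3*y^4 - 3*x

Degree: the shape is more complex than any degree-3 curve, so deg p = 4.
Symmetries: it's symmetric under y → −y, forcing even powers of y.
Observable constraints: it meets the x-axis at x = 0 (among the integer gridlines); it meets the y-axis at y = 0 (among the integer gridlines).
Assembling these constraints gives the stated polynomial.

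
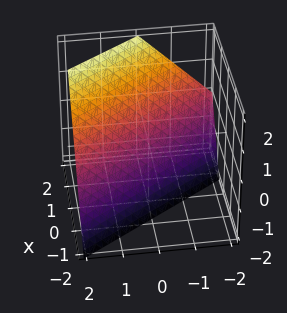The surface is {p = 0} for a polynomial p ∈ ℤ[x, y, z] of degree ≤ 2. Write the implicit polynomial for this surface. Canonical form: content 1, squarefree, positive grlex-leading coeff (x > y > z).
3*x + 2*y - 2*z - 2

First, degree: every cross-section is a straight line — this is a plane, so deg p = 1.
Then, observable constraints: it crosses the y-axis at the gridline y = 1; one z-axis crossing is at z = -1.
Finally, solving for integer coefficients yields p as stated.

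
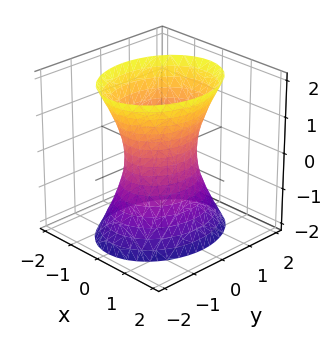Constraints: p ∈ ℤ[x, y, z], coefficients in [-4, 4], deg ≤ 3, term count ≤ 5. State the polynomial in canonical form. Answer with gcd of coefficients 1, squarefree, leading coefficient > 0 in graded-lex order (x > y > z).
(a) deg p = 2. One connected sheet with a waist; a quadric.
(b) Symmetries: the y ↦ −y reflection is a symmetry, so y appears only in even powers; mirror symmetry x ↦ −x ⇒ only even powers of x; it's symmetric under z → −z, forcing even powers of z.
(c) From the axis intercepts and sections: no z-intercept at any integer in the box; among the integer gridlines, it crosses the y-axis at y ∈ {-1, 1}.
(d) Matching integer coefficients to the picture gives p.

3*x^2 + 2*y^2 - z^2 - 2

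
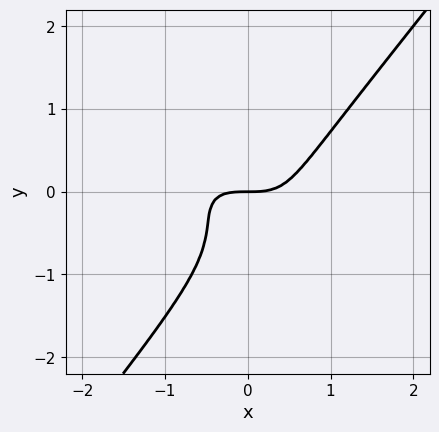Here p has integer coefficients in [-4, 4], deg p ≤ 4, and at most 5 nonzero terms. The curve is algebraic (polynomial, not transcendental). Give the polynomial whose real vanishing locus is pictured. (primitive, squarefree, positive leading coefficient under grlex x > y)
2*x^3 + 3*x^2*y - 3*y^3 - 3*y^2 - 2*y

(a) deg p = 3.
(b) From the axis intercepts and sections: it meets the x-axis at x = 0 (among the integer gridlines); one y-axis crossing is at y = 0.
(c) Assembling these constraints gives the stated polynomial.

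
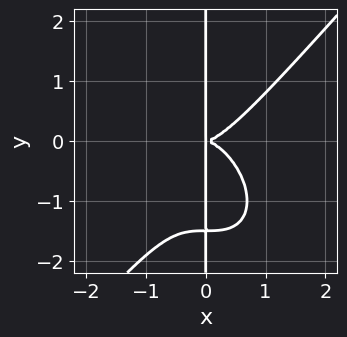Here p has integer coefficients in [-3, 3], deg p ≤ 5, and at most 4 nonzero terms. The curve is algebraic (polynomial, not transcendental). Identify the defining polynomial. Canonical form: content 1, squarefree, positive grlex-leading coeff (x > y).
3*x^4 - 2*x*y^3 - 3*x*y^2

The degree is 4 — no degree-3 curve has this shape.
From the axis intercepts and sections: the visible y-axis segment lies entirely on the curve.
Putting this together gives p.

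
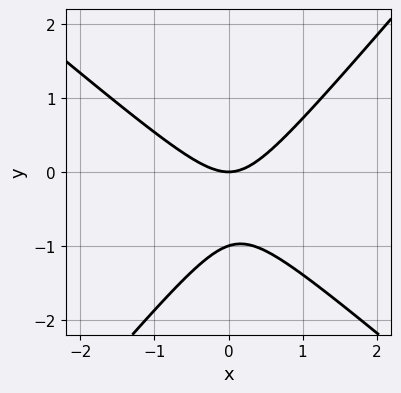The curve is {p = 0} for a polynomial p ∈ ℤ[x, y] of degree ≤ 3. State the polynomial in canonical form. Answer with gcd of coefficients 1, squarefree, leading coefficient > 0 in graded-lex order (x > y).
First, the degree is 2 — no degree-1 curve has this shape.
Then, from the axis intercepts and sections: it meets the x-axis at x = 0 (among the integer gridlines); the y-axis gridline crossings are at y ∈ {-1, 0}.
Finally, matching integer coefficients to the picture gives p.

3*x^2 + x*y - 3*y^2 - 3*y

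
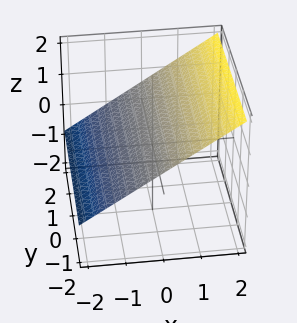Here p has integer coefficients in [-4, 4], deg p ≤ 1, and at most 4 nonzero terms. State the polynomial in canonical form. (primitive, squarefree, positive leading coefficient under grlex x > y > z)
2*x - 3*z + 2

deg p = 1. The surface is flat (a plane).
Against the integer gridlines: one x-axis crossing is at x = -1; no y-intercept at any integer in the box.
Fitting integer coefficients to these (and the overall shape) gives p.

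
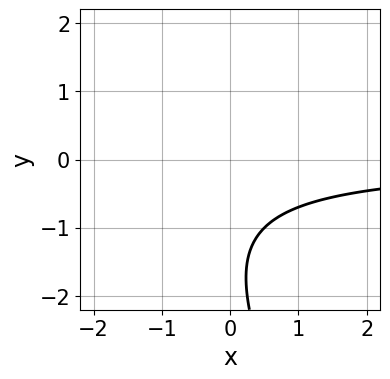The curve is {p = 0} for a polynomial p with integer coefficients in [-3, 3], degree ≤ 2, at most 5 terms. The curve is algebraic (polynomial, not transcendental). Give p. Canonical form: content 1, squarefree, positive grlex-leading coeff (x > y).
(a) Degree: the shape is more complex than any degree-1 curve, so deg p = 2.
(b) Reading off the gridlines: the curve avoids every integer x-axis point in the box; the curve avoids every integer y-axis point in the box.
(c) Together with the visible shape, these determine p as stated.

2*x*y + y^2 + 3*y + 3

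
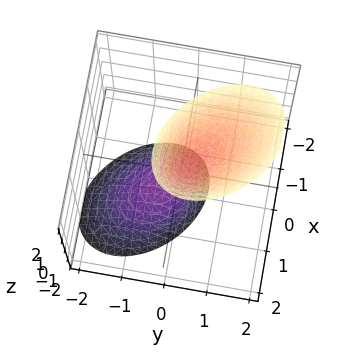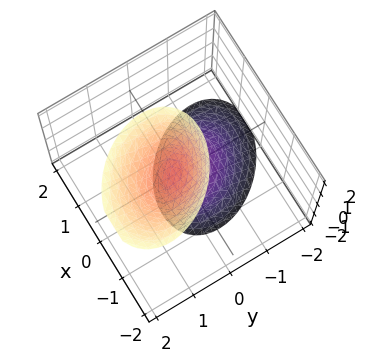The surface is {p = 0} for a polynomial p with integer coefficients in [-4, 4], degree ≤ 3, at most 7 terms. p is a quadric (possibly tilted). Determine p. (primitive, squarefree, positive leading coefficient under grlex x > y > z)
First, there are 2 components. They look like related sheets of one shape, so recover p as a whole.
Next, deg p = 2. No degree-1 surface has this shape.
Then, against the integer gridlines: it misses every integer gridline on the y-axis; no x-intercept at any integer in the box; the z-axis gridline crossings are at z ∈ {-1, 1}.
Finally, solving for integer coefficients yields p as stated.

3*x^2 + 2*x*y + 3*y^2 - 2*y*z - z^2 + 1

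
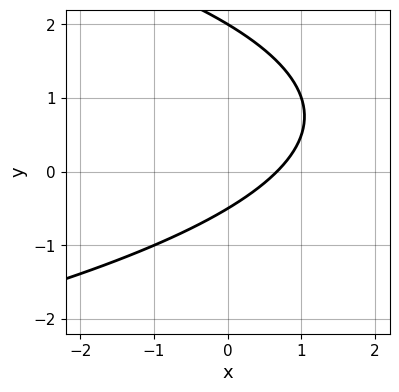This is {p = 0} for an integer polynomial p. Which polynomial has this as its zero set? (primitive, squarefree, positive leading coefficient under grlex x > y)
First, the degree is 2 — the shape is more complex than any degree-1 curve.
Next, observable constraints: one y-axis crossing is at y = 2.
Finally, solving for integer coefficients yields p as stated.

2*y^2 + 3*x - 3*y - 2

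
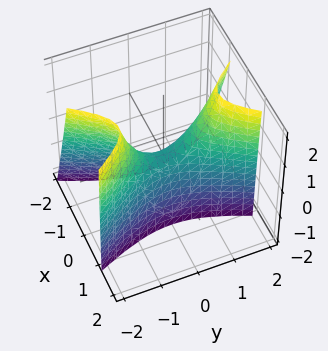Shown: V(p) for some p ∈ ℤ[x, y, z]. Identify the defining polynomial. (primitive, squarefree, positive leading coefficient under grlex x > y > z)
Degree: no degree-1 surface has this shape, so deg p = 2.
Against the integer gridlines: it meets the x-axis at x = 0 (among the integer gridlines); one z-axis crossing is at z = 0; it meets the y-axis at y = 0 (among the integer gridlines).
The integer polynomial consistent with all of this is the stated p.

3*x^2 - x*z - y^2 + z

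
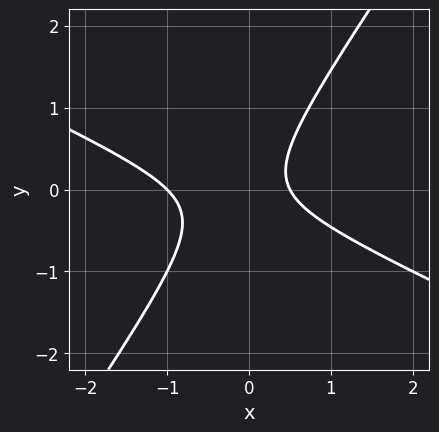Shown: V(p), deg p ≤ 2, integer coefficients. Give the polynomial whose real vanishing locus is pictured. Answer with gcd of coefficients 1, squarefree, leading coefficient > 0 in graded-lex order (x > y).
First, degree: no degree-1 curve has this shape, so deg p = 2.
Next, reading off the gridlines: it crosses the x-axis at the gridline x = -1; no y-intercept at any integer in the box.
Finally, matching integer coefficients to the picture gives p.

2*x^2 + 3*x*y - 3*y^2 + x - 1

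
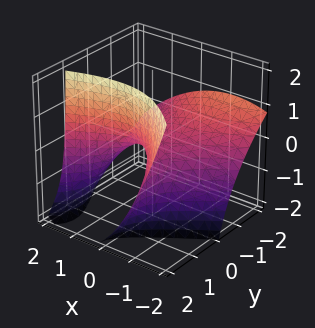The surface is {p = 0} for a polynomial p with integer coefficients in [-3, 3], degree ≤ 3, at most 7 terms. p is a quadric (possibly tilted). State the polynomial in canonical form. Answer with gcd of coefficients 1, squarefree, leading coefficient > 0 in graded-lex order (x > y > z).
1. Degree: no degree-1 surface has this shape, so deg p = 2.
2. From the axis intercepts and sections: it meets the z-axis at z = 0 (among the integer gridlines); it meets the x-axis at x = 0 (among the integer gridlines).
3. Solving for integer coefficients yields p as stated.

x^2 - x*y - y^2 - 2*y*z + 2*z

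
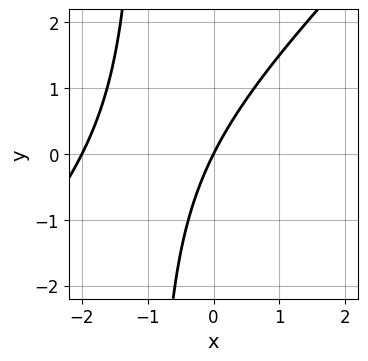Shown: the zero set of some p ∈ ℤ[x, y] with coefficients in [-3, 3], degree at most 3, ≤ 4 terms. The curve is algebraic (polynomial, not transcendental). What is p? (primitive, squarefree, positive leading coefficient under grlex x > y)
First, deg p = 2. No degree-1 curve has this shape.
Next, from the visible intercepts: the x-axis gridline crossings are at x ∈ {-2, 0}; it meets the y-axis at y = 0 (among the integer gridlines).
Finally, assembling these constraints gives the stated polynomial.

x^2 - x*y + 2*x - y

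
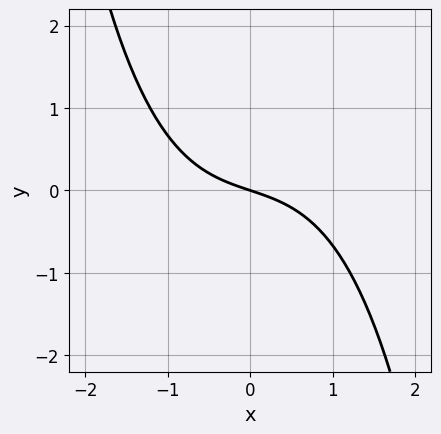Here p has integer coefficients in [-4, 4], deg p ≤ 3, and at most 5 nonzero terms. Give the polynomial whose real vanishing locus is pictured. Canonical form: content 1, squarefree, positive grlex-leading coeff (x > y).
x^3 + x + 3*y

deg p = 3. The shape is more complex than any degree-2 curve.
From the axis intercepts and sections: it meets the x-axis at x = 0 (among the integer gridlines); it crosses the y-axis at the gridline y = 0.
Fitting integer coefficients to these (and the overall shape) gives p.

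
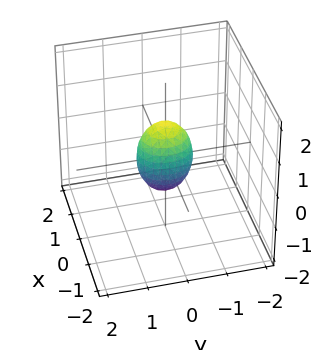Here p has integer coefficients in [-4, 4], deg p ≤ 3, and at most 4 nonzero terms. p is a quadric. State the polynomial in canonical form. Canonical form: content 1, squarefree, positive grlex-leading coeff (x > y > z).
The degree is 2 — a closed, bounded, convex surface; a quadric.
Symmetries: mirror symmetry x ↦ −x ⇒ only even powers of x; the z ↦ −z reflection is a symmetry, so z appears only in even powers; it's symmetric under y → −y, forcing even powers of y.
From the visible intercepts: the z-axis gridline crossings are at z ∈ {-1, 1}.
The integer polynomial consistent with all of this is the stated p.

3*x^2 + 2*y^2 + z^2 - 1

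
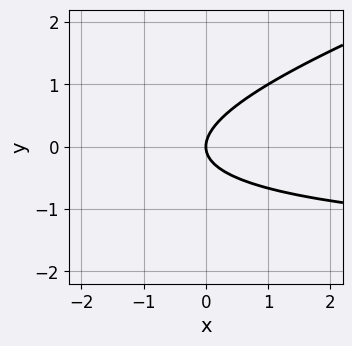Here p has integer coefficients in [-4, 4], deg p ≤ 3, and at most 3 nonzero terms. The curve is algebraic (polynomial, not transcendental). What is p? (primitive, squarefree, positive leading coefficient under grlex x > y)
x*y - 3*y^2 + 2*x

The degree is 2 — the shape is more complex than any degree-1 curve.
Against the integer gridlines: it crosses the y-axis at the gridline y = 0; one x-axis crossing is at x = 0.
Putting this together gives p.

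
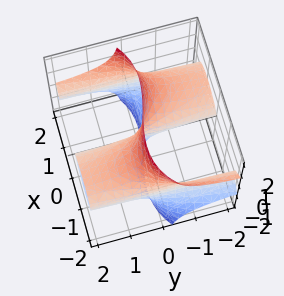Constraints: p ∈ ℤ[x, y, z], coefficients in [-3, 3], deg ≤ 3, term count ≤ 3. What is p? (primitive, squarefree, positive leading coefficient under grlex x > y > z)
x^3 - 3*y*z^2 - 3*x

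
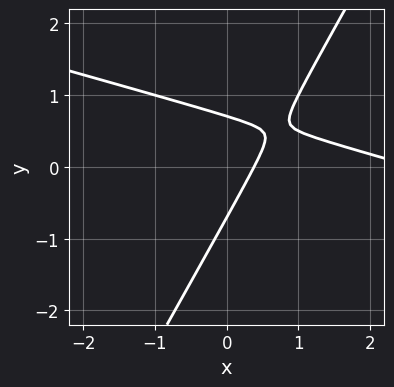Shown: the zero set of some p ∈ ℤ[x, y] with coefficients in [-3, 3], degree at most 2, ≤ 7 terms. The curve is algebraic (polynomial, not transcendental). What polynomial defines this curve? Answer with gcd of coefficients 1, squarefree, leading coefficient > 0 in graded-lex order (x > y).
Degree: a generic line meets the curve in up to 2 points, so deg p = 2.
Matching integer coefficients to the picture gives p.

x^2 + 3*x*y - 2*y^2 - 3*x + 1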